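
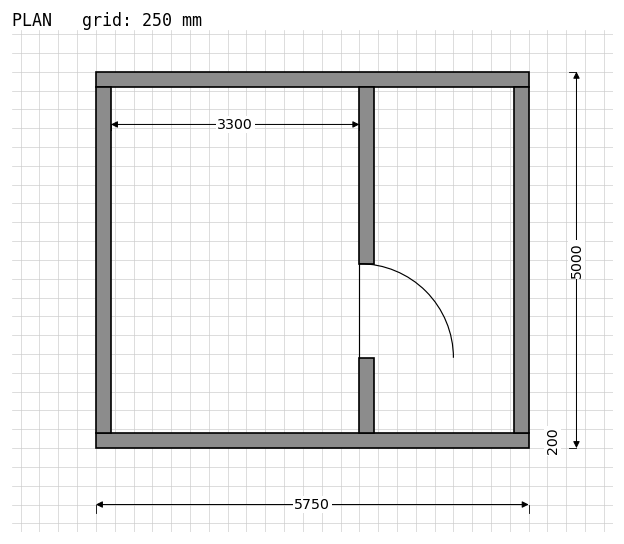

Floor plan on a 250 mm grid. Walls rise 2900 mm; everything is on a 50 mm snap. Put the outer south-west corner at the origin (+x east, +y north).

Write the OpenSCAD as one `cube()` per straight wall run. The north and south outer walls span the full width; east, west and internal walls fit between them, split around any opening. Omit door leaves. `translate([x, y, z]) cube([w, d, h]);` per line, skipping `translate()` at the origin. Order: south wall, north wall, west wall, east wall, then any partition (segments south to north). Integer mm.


cube([5750, 200, 2900]);
translate([0, 4800, 0]) cube([5750, 200, 2900]);
translate([0, 200, 0]) cube([200, 4600, 2900]);
translate([5550, 200, 0]) cube([200, 4600, 2900]);
translate([3500, 200, 0]) cube([200, 1000, 2900]);
translate([3500, 2450, 0]) cube([200, 2350, 2900]);


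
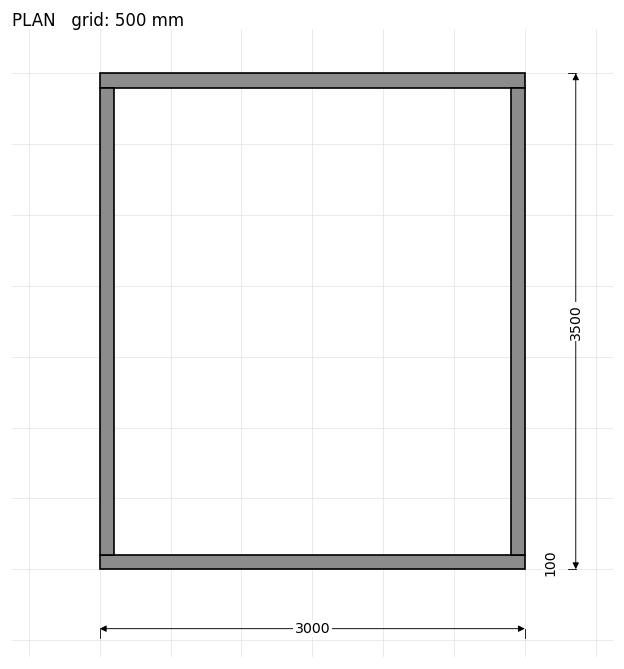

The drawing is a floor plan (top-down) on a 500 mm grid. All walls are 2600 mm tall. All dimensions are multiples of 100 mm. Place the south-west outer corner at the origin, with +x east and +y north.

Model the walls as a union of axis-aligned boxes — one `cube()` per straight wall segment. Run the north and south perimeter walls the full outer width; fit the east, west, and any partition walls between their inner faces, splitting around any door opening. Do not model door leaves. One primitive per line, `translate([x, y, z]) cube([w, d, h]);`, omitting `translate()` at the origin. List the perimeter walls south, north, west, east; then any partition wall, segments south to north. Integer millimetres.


cube([3000, 100, 2600]);
translate([0, 3400, 0]) cube([3000, 100, 2600]);
translate([0, 100, 0]) cube([100, 3300, 2600]);
translate([2900, 100, 0]) cube([100, 3300, 2600]);


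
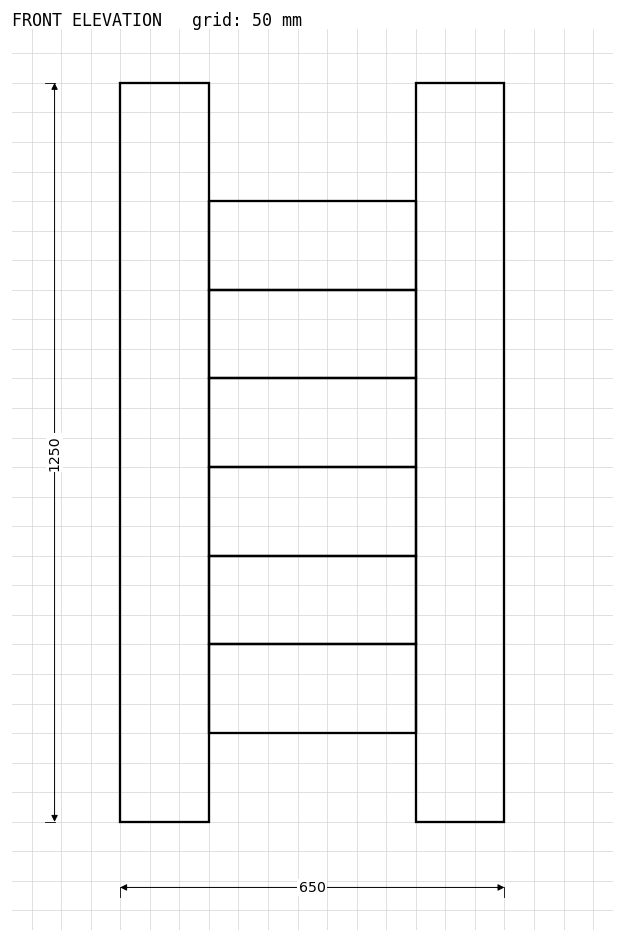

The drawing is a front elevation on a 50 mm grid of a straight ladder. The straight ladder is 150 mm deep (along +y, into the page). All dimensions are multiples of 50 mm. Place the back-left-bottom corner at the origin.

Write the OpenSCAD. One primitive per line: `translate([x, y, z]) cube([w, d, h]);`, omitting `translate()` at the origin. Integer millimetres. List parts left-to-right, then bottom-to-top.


cube([150, 150, 1250]);
translate([150, 0, 150]) cube([350, 150, 150]);
translate([150, 0, 300]) cube([350, 150, 150]);
translate([150, 0, 450]) cube([350, 150, 150]);
translate([150, 0, 600]) cube([350, 150, 150]);
translate([150, 0, 750]) cube([350, 150, 150]);
translate([150, 0, 900]) cube([350, 150, 150]);
translate([500, 0, 0]) cube([150, 150, 1250]);


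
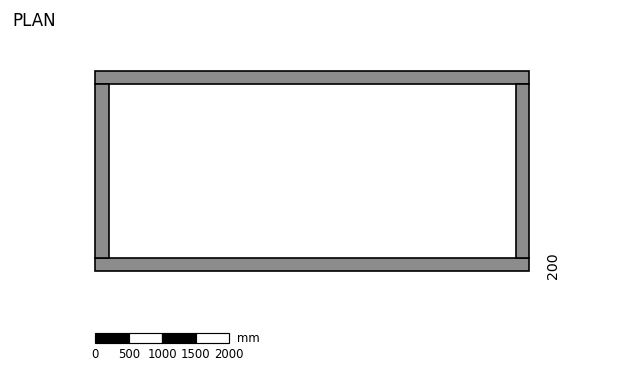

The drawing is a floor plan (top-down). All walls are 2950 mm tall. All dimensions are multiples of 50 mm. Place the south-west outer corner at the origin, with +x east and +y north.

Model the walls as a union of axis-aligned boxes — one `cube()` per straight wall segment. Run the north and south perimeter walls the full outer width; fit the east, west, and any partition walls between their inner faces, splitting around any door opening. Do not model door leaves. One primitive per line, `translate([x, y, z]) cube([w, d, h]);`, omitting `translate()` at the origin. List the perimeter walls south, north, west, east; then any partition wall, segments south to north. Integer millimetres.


cube([6500, 200, 2950]);
translate([0, 2800, 0]) cube([6500, 200, 2950]);
translate([0, 200, 0]) cube([200, 2600, 2950]);
translate([6300, 200, 0]) cube([200, 2600, 2950]);


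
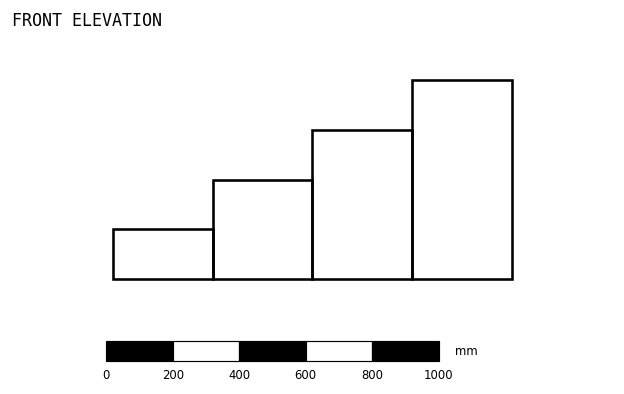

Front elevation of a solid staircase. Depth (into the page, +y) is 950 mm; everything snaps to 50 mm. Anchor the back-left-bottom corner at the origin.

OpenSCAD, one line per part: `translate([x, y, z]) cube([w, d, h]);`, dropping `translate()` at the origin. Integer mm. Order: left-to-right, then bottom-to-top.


cube([300, 950, 150]);
translate([300, 0, 0]) cube([300, 950, 300]);
translate([600, 0, 0]) cube([300, 950, 450]);
translate([900, 0, 0]) cube([300, 950, 600]);


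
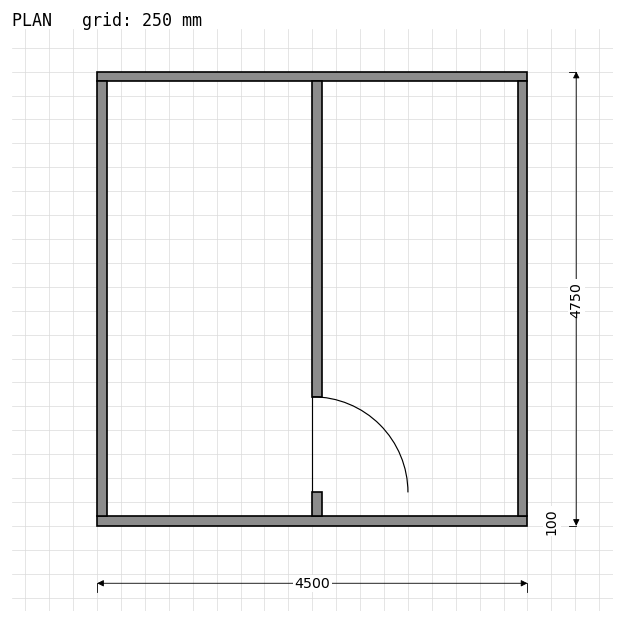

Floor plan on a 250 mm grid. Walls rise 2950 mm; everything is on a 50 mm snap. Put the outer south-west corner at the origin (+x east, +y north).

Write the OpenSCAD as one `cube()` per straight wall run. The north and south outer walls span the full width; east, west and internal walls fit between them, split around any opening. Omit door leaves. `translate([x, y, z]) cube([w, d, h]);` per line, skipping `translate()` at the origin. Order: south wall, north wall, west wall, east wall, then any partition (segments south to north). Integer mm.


cube([4500, 100, 2950]);
translate([0, 4650, 0]) cube([4500, 100, 2950]);
translate([0, 100, 0]) cube([100, 4550, 2950]);
translate([4400, 100, 0]) cube([100, 4550, 2950]);
translate([2250, 100, 0]) cube([100, 250, 2950]);
translate([2250, 1350, 0]) cube([100, 3300, 2950]);


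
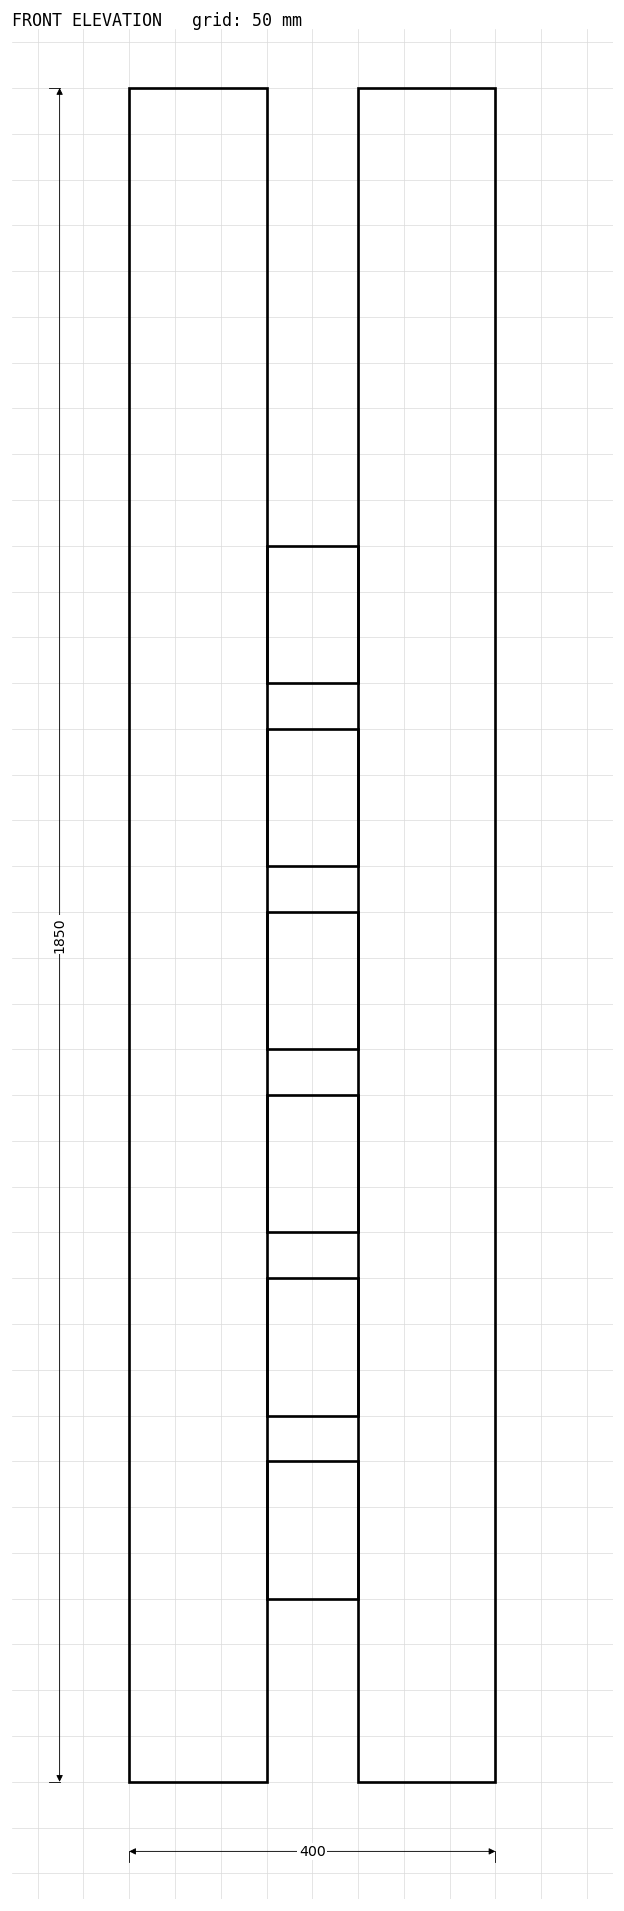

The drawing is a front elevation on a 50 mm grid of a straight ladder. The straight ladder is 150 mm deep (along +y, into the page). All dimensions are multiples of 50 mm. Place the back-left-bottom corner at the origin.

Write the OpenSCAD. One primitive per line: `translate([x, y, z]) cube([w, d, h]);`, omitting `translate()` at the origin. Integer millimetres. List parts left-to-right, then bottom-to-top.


cube([150, 150, 1850]);
translate([150, 0, 200]) cube([100, 150, 150]);
translate([150, 0, 400]) cube([100, 150, 150]);
translate([150, 0, 600]) cube([100, 150, 150]);
translate([150, 0, 800]) cube([100, 150, 150]);
translate([150, 0, 1000]) cube([100, 150, 150]);
translate([150, 0, 1200]) cube([100, 150, 150]);
translate([250, 0, 0]) cube([150, 150, 1850]);


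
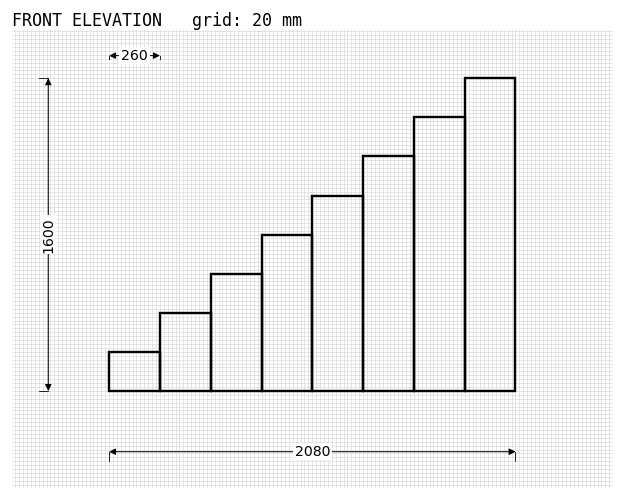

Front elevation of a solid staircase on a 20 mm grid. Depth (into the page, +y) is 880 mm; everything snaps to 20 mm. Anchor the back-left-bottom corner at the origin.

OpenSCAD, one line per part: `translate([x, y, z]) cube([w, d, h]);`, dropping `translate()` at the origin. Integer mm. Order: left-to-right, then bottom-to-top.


cube([260, 880, 200]);
translate([260, 0, 0]) cube([260, 880, 400]);
translate([520, 0, 0]) cube([260, 880, 600]);
translate([780, 0, 0]) cube([260, 880, 800]);
translate([1040, 0, 0]) cube([260, 880, 1000]);
translate([1300, 0, 0]) cube([260, 880, 1200]);
translate([1560, 0, 0]) cube([260, 880, 1400]);
translate([1820, 0, 0]) cube([260, 880, 1600]);


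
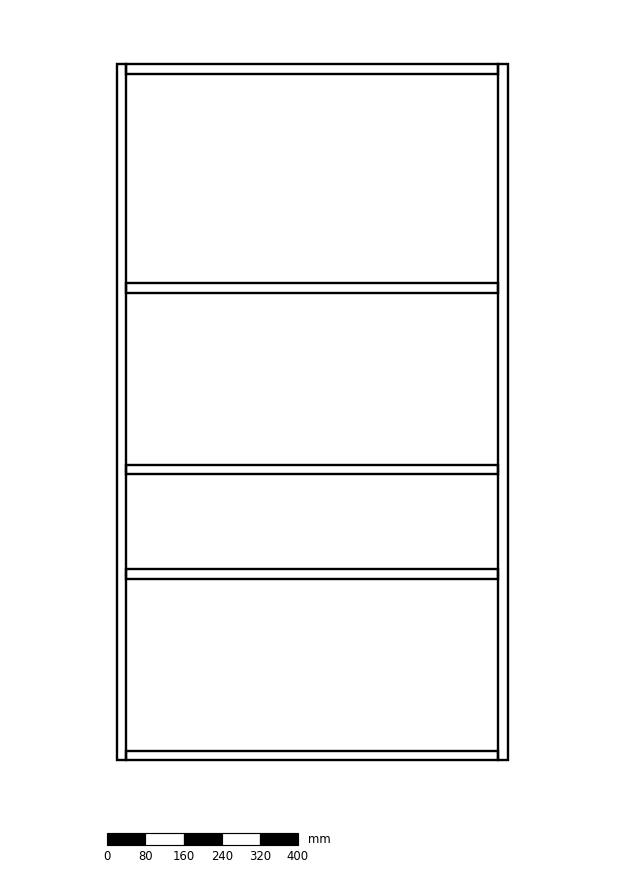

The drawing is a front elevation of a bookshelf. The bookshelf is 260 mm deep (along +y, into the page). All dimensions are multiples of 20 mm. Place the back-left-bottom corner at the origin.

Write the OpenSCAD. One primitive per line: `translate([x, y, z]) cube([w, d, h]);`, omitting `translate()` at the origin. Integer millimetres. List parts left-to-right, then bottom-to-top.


cube([20, 260, 1460]);
translate([20, 0, 0]) cube([780, 260, 20]);
translate([20, 0, 380]) cube([780, 260, 20]);
translate([20, 0, 600]) cube([780, 260, 20]);
translate([20, 0, 980]) cube([780, 260, 20]);
translate([20, 0, 1440]) cube([780, 260, 20]);
translate([800, 0, 0]) cube([20, 260, 1460]);


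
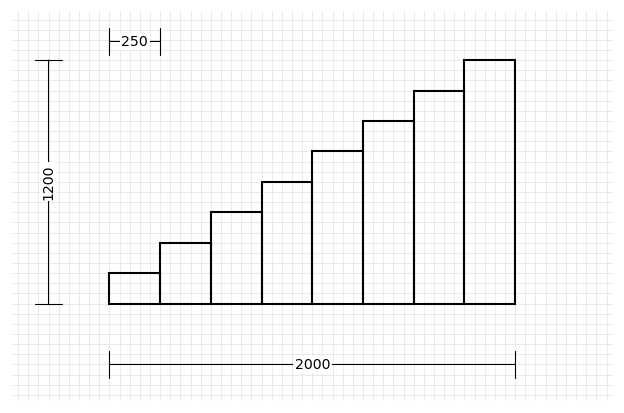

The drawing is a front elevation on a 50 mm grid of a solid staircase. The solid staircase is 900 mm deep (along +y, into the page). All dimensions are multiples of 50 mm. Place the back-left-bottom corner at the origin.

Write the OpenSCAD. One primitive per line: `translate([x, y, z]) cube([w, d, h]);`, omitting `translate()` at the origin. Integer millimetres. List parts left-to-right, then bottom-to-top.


cube([250, 900, 150]);
translate([250, 0, 0]) cube([250, 900, 300]);
translate([500, 0, 0]) cube([250, 900, 450]);
translate([750, 0, 0]) cube([250, 900, 600]);
translate([1000, 0, 0]) cube([250, 900, 750]);
translate([1250, 0, 0]) cube([250, 900, 900]);
translate([1500, 0, 0]) cube([250, 900, 1050]);
translate([1750, 0, 0]) cube([250, 900, 1200]);


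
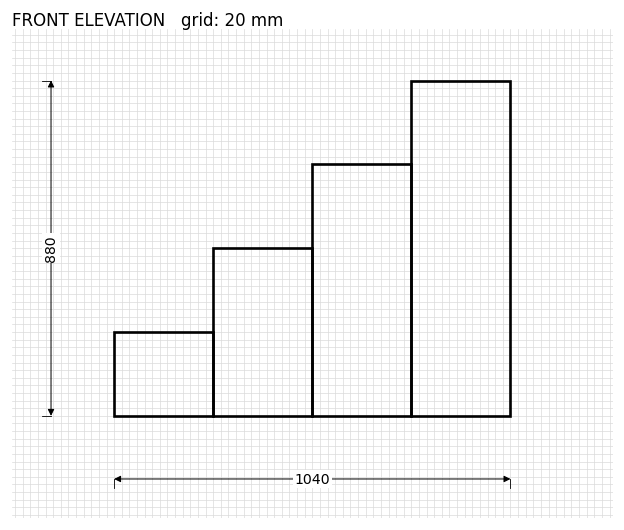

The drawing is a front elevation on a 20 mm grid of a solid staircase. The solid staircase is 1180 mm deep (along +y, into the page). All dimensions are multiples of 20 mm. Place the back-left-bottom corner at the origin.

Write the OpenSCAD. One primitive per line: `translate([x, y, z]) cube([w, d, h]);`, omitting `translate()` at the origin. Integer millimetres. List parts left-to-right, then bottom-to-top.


cube([260, 1180, 220]);
translate([260, 0, 0]) cube([260, 1180, 440]);
translate([520, 0, 0]) cube([260, 1180, 660]);
translate([780, 0, 0]) cube([260, 1180, 880]);


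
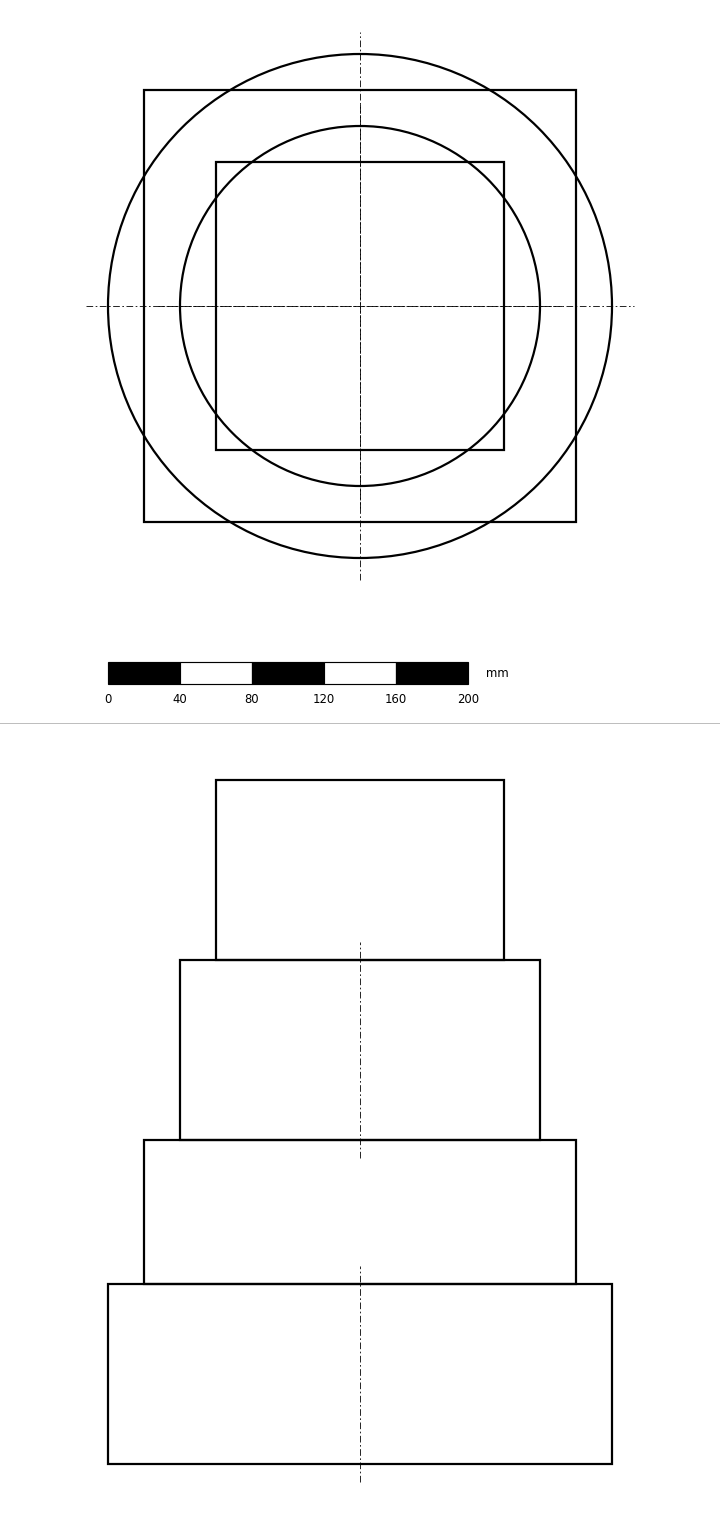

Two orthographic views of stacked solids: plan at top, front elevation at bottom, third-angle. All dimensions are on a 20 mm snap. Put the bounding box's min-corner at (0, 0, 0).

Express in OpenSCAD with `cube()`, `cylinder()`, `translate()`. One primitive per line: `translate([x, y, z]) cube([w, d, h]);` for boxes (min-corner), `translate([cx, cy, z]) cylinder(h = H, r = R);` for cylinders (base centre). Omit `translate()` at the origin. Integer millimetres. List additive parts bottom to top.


translate([140, 140, 0]) cylinder(h = 100, r = 140);
translate([20, 20, 100]) cube([240, 240, 80]);
translate([140, 140, 180]) cylinder(h = 100, r = 100);
translate([60, 60, 280]) cube([160, 160, 100]);


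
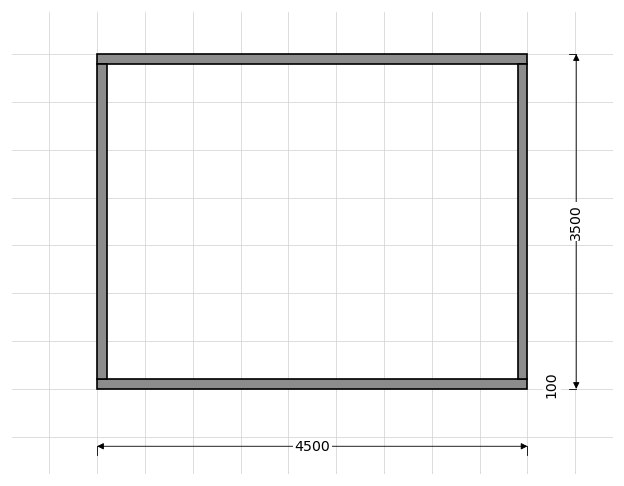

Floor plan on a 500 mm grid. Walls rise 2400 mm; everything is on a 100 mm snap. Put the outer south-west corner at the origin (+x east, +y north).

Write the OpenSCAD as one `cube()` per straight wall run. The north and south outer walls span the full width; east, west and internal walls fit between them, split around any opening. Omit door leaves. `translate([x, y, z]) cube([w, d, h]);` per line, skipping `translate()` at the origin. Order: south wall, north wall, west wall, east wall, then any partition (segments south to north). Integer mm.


cube([4500, 100, 2400]);
translate([0, 3400, 0]) cube([4500, 100, 2400]);
translate([0, 100, 0]) cube([100, 3300, 2400]);
translate([4400, 100, 0]) cube([100, 3300, 2400]);


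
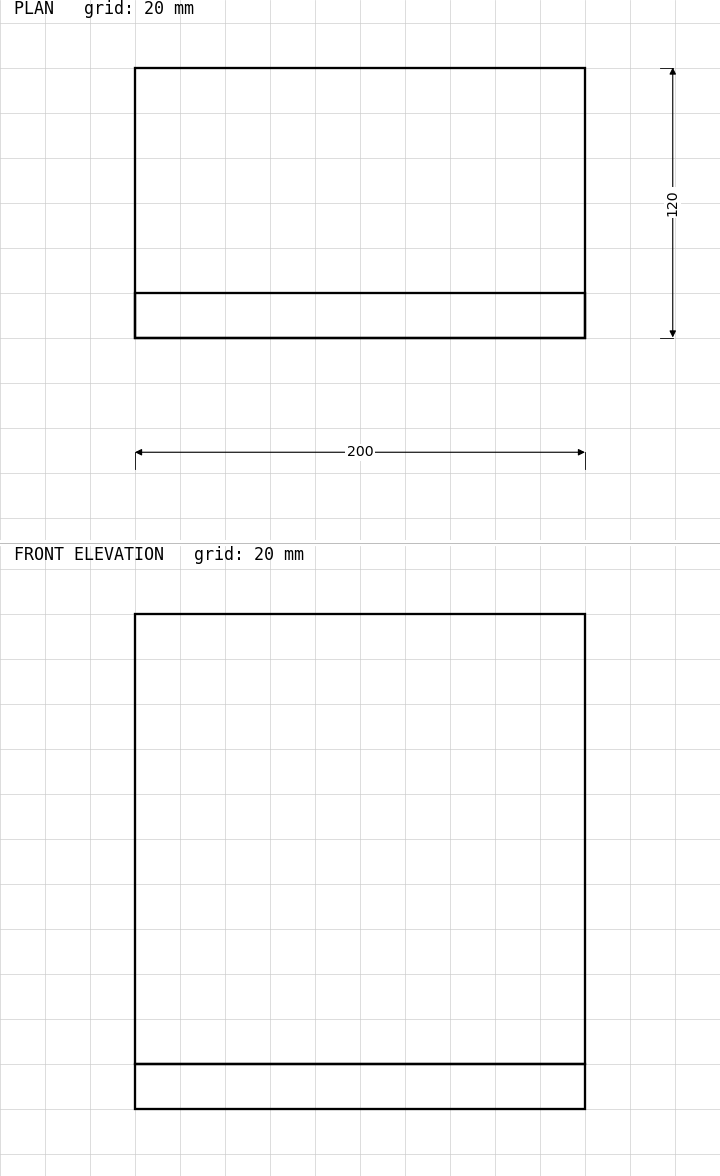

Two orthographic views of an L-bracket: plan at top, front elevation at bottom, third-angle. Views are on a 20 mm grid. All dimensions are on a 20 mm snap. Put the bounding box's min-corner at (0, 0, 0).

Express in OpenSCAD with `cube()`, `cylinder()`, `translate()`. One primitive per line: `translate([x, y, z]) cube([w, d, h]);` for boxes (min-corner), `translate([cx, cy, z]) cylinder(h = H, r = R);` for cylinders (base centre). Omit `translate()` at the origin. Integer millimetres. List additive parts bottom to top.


cube([200, 120, 20]);
translate([0, 0, 20]) cube([200, 20, 200]);


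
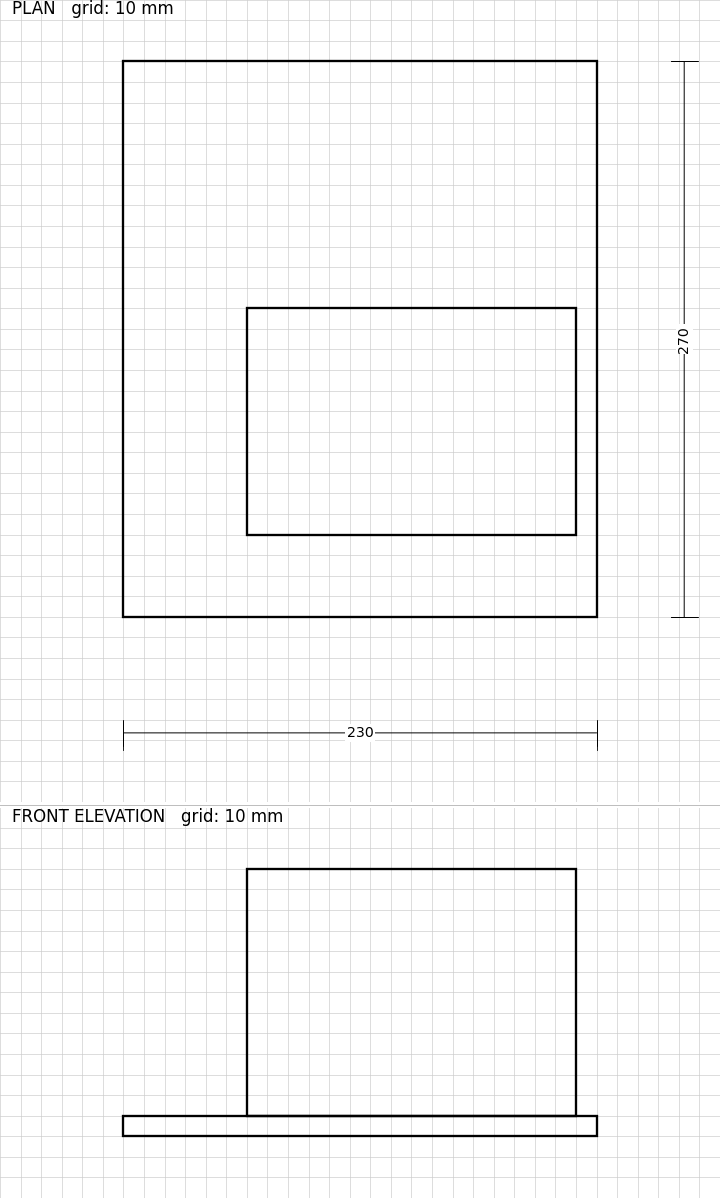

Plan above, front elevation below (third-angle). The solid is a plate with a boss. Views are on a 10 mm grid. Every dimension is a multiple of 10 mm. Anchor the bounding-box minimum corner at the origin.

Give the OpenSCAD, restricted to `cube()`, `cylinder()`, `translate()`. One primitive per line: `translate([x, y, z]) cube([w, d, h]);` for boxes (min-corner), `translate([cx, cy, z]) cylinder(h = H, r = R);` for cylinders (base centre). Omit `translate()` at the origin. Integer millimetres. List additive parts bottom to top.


cube([230, 270, 10]);
translate([60, 40, 10]) cube([160, 110, 120]);


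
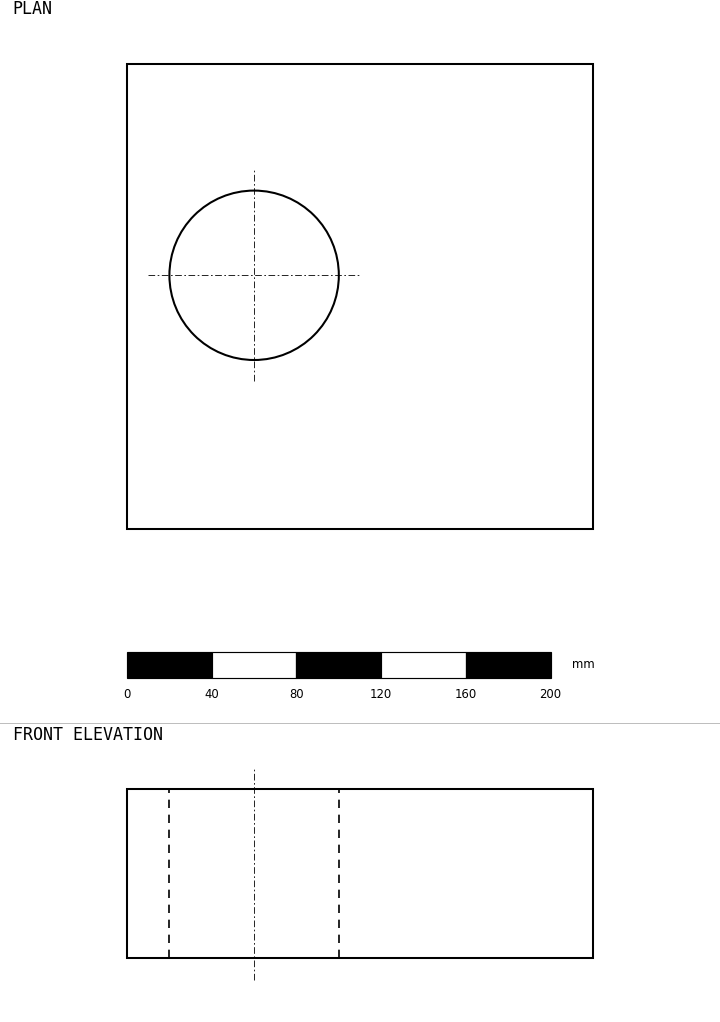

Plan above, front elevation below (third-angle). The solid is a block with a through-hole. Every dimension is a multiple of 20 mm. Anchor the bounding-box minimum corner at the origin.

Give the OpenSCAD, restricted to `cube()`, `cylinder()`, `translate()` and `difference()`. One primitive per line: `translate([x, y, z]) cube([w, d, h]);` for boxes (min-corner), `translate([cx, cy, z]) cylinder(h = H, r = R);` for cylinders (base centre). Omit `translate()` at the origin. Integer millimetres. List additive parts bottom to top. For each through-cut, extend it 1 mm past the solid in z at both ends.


difference() {
  cube([220, 220, 80]);
  translate([60, 120, -1]) cylinder(h = 82, r = 40);
}


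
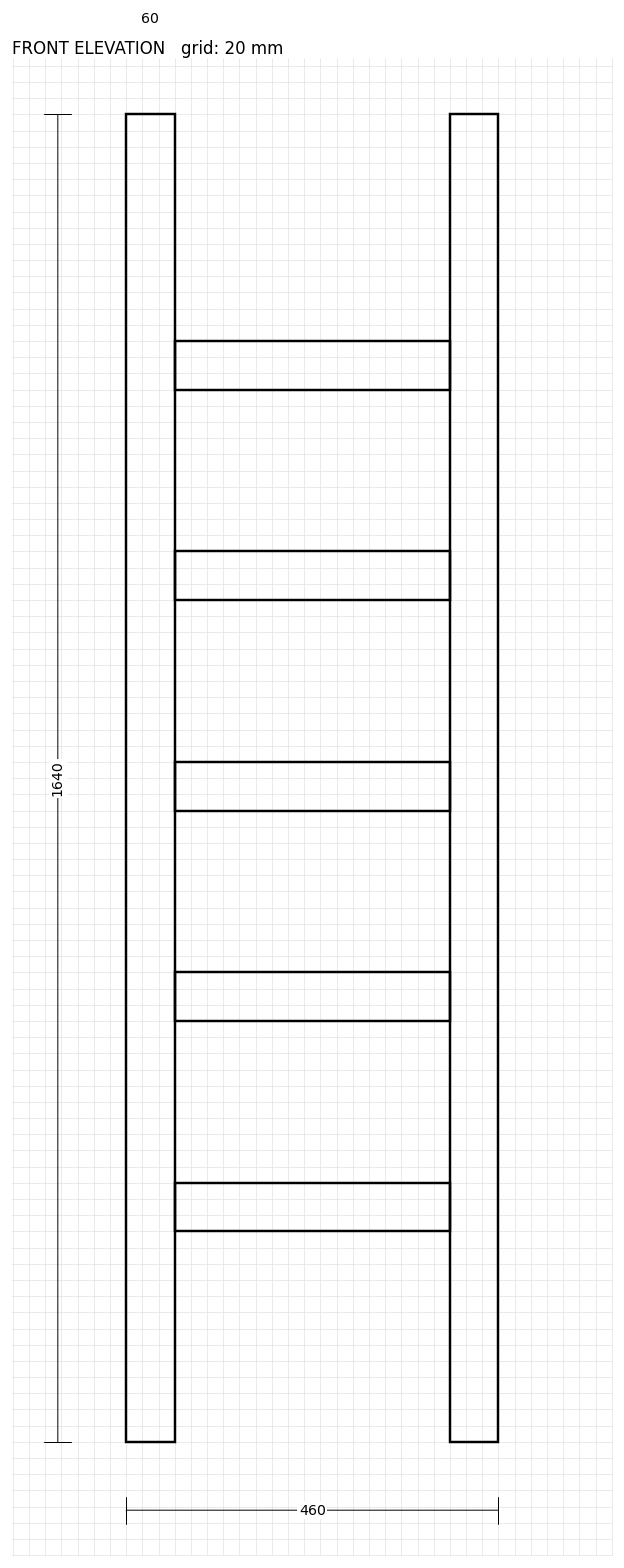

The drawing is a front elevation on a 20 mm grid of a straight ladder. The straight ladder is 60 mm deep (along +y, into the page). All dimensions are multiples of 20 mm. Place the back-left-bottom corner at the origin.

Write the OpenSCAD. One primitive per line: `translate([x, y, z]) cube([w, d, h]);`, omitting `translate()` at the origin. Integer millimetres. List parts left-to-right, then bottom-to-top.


cube([60, 60, 1640]);
translate([60, 0, 260]) cube([340, 60, 60]);
translate([60, 0, 520]) cube([340, 60, 60]);
translate([60, 0, 780]) cube([340, 60, 60]);
translate([60, 0, 1040]) cube([340, 60, 60]);
translate([60, 0, 1300]) cube([340, 60, 60]);
translate([400, 0, 0]) cube([60, 60, 1640]);


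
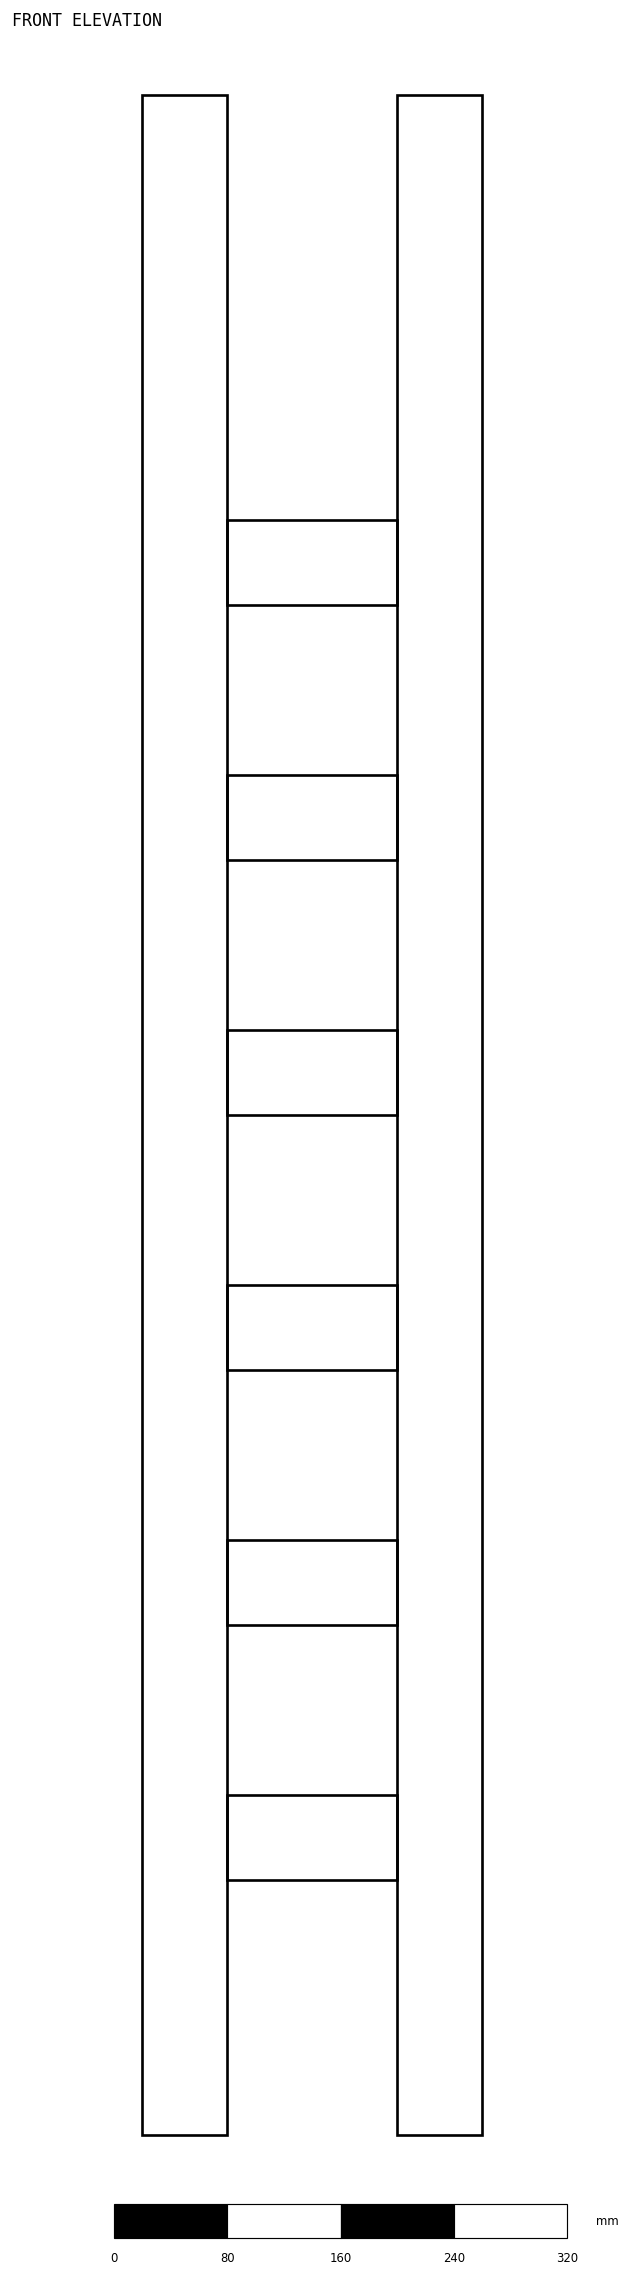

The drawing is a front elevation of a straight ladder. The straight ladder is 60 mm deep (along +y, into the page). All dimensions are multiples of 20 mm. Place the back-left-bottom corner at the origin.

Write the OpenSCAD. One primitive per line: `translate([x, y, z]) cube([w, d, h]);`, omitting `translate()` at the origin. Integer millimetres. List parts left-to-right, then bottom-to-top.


cube([60, 60, 1440]);
translate([60, 0, 180]) cube([120, 60, 60]);
translate([60, 0, 360]) cube([120, 60, 60]);
translate([60, 0, 540]) cube([120, 60, 60]);
translate([60, 0, 720]) cube([120, 60, 60]);
translate([60, 0, 900]) cube([120, 60, 60]);
translate([60, 0, 1080]) cube([120, 60, 60]);
translate([180, 0, 0]) cube([60, 60, 1440]);


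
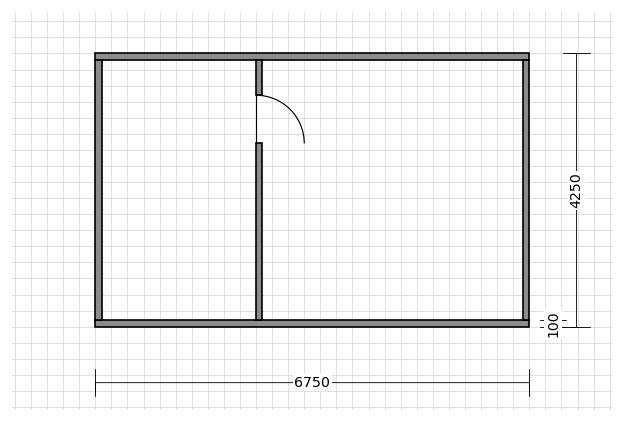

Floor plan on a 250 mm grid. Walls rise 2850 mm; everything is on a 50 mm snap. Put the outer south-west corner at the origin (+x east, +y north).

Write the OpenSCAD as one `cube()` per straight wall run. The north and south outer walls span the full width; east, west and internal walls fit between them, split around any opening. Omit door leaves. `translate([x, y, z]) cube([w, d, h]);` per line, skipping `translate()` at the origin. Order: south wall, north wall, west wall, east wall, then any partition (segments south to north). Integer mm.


cube([6750, 100, 2850]);
translate([0, 4150, 0]) cube([6750, 100, 2850]);
translate([0, 100, 0]) cube([100, 4050, 2850]);
translate([6650, 100, 0]) cube([100, 4050, 2850]);
translate([2500, 100, 0]) cube([100, 2750, 2850]);
translate([2500, 3600, 0]) cube([100, 550, 2850]);


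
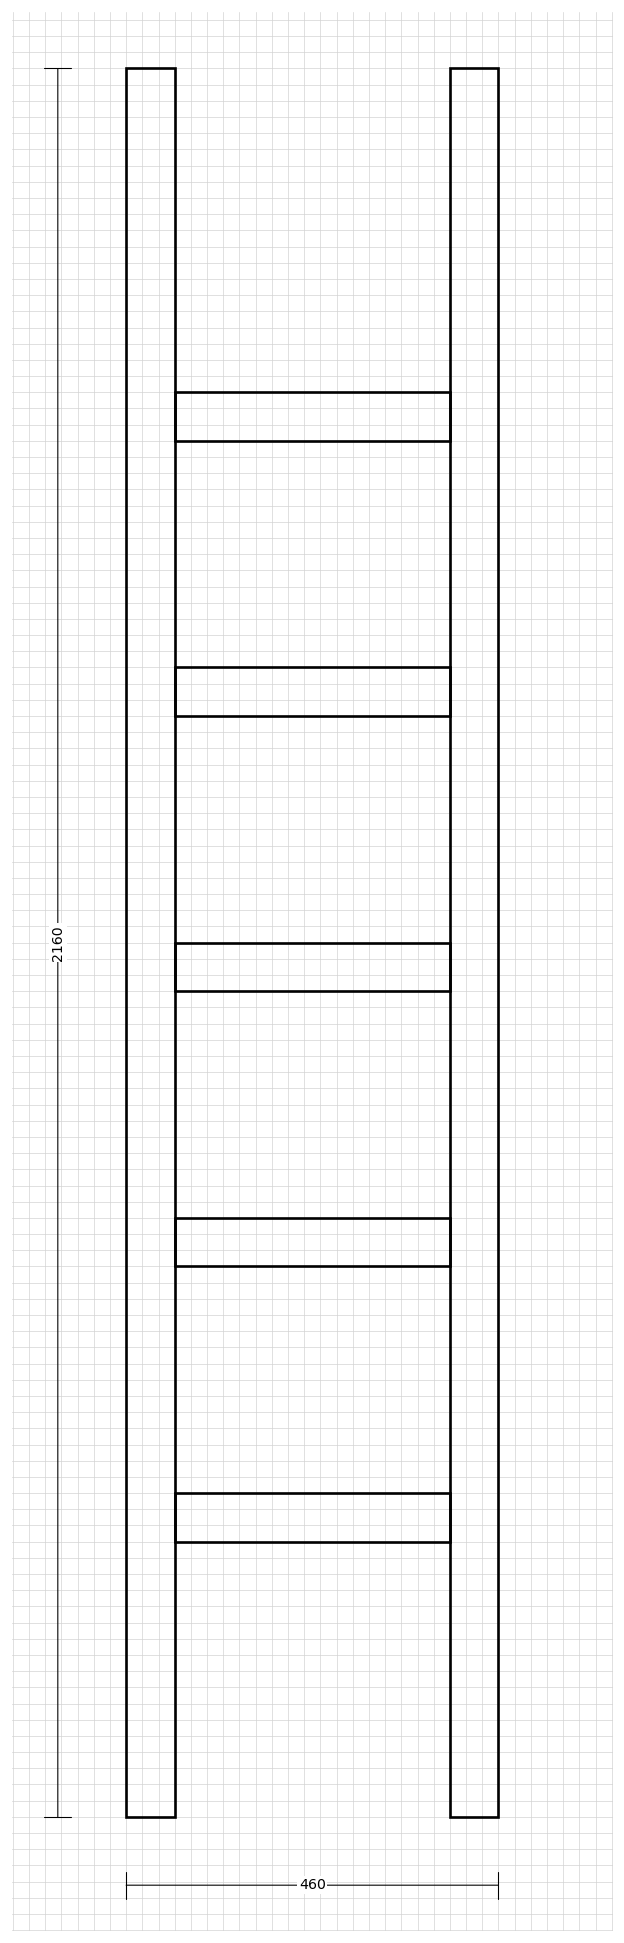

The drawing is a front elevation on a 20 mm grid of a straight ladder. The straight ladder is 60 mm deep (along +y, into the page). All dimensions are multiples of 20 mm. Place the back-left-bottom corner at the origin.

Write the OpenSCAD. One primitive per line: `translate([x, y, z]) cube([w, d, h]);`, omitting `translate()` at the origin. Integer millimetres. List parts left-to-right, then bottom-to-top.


cube([60, 60, 2160]);
translate([60, 0, 340]) cube([340, 60, 60]);
translate([60, 0, 680]) cube([340, 60, 60]);
translate([60, 0, 1020]) cube([340, 60, 60]);
translate([60, 0, 1360]) cube([340, 60, 60]);
translate([60, 0, 1700]) cube([340, 60, 60]);
translate([400, 0, 0]) cube([60, 60, 2160]);


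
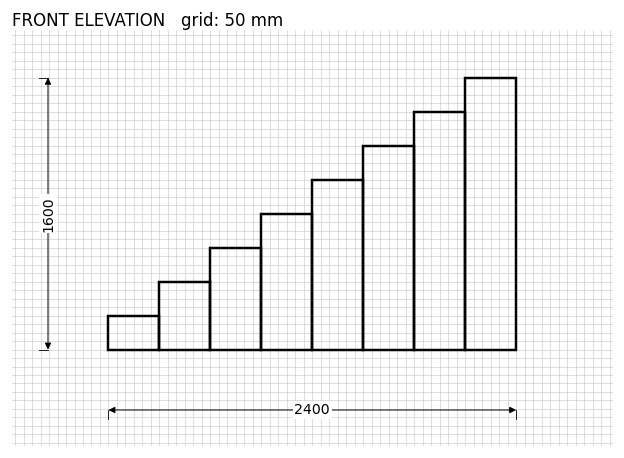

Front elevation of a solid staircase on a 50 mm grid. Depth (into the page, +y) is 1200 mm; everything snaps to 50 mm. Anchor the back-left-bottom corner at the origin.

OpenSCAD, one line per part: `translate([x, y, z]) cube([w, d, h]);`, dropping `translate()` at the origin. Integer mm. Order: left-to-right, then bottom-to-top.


cube([300, 1200, 200]);
translate([300, 0, 0]) cube([300, 1200, 400]);
translate([600, 0, 0]) cube([300, 1200, 600]);
translate([900, 0, 0]) cube([300, 1200, 800]);
translate([1200, 0, 0]) cube([300, 1200, 1000]);
translate([1500, 0, 0]) cube([300, 1200, 1200]);
translate([1800, 0, 0]) cube([300, 1200, 1400]);
translate([2100, 0, 0]) cube([300, 1200, 1600]);


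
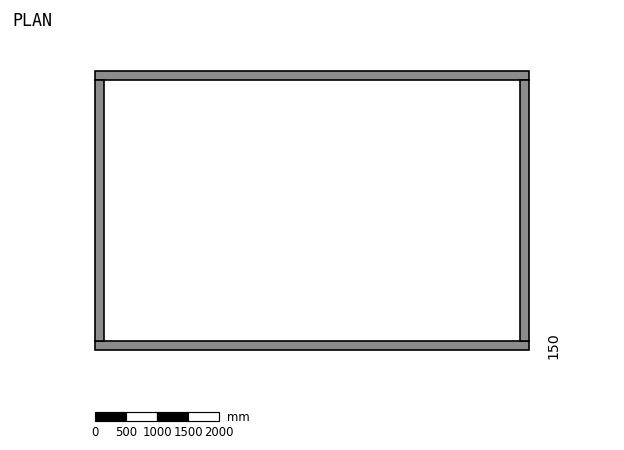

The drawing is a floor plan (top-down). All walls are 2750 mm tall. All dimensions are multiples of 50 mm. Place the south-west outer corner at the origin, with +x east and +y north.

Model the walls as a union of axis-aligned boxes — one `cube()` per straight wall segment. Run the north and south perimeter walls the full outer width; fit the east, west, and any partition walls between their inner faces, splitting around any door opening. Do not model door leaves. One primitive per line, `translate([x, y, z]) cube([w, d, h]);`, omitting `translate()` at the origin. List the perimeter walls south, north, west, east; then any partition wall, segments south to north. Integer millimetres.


cube([7000, 150, 2750]);
translate([0, 4350, 0]) cube([7000, 150, 2750]);
translate([0, 150, 0]) cube([150, 4200, 2750]);
translate([6850, 150, 0]) cube([150, 4200, 2750]);


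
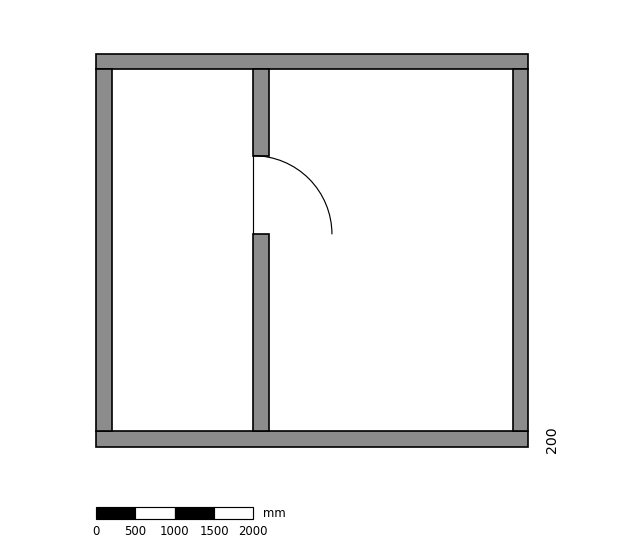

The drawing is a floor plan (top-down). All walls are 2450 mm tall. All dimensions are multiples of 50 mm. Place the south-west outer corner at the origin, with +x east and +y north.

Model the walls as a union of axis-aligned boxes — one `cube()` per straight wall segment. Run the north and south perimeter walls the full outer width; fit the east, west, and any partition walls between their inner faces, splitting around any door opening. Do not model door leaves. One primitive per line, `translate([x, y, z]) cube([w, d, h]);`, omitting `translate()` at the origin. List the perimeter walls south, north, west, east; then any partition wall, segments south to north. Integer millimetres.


cube([5500, 200, 2450]);
translate([0, 4800, 0]) cube([5500, 200, 2450]);
translate([0, 200, 0]) cube([200, 4600, 2450]);
translate([5300, 200, 0]) cube([200, 4600, 2450]);
translate([2000, 200, 0]) cube([200, 2500, 2450]);
translate([2000, 3700, 0]) cube([200, 1100, 2450]);


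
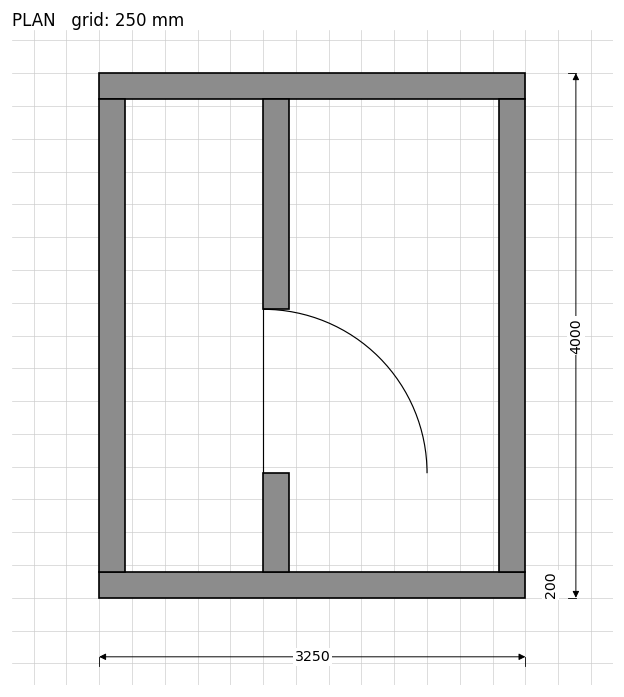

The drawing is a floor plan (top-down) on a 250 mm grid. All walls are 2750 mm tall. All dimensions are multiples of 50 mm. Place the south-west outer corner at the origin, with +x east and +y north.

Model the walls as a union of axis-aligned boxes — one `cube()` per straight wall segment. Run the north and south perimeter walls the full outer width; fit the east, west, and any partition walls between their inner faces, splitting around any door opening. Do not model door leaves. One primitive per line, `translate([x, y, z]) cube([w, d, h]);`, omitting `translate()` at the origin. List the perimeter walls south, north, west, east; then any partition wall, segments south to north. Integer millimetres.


cube([3250, 200, 2750]);
translate([0, 3800, 0]) cube([3250, 200, 2750]);
translate([0, 200, 0]) cube([200, 3600, 2750]);
translate([3050, 200, 0]) cube([200, 3600, 2750]);
translate([1250, 200, 0]) cube([200, 750, 2750]);
translate([1250, 2200, 0]) cube([200, 1600, 2750]);


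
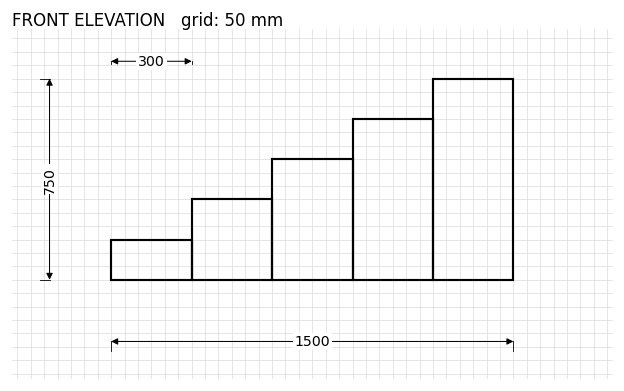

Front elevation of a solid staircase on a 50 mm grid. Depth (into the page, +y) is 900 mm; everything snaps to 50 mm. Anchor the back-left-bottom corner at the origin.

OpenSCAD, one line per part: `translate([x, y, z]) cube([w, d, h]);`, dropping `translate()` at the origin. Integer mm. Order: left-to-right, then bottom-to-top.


cube([300, 900, 150]);
translate([300, 0, 0]) cube([300, 900, 300]);
translate([600, 0, 0]) cube([300, 900, 450]);
translate([900, 0, 0]) cube([300, 900, 600]);
translate([1200, 0, 0]) cube([300, 900, 750]);


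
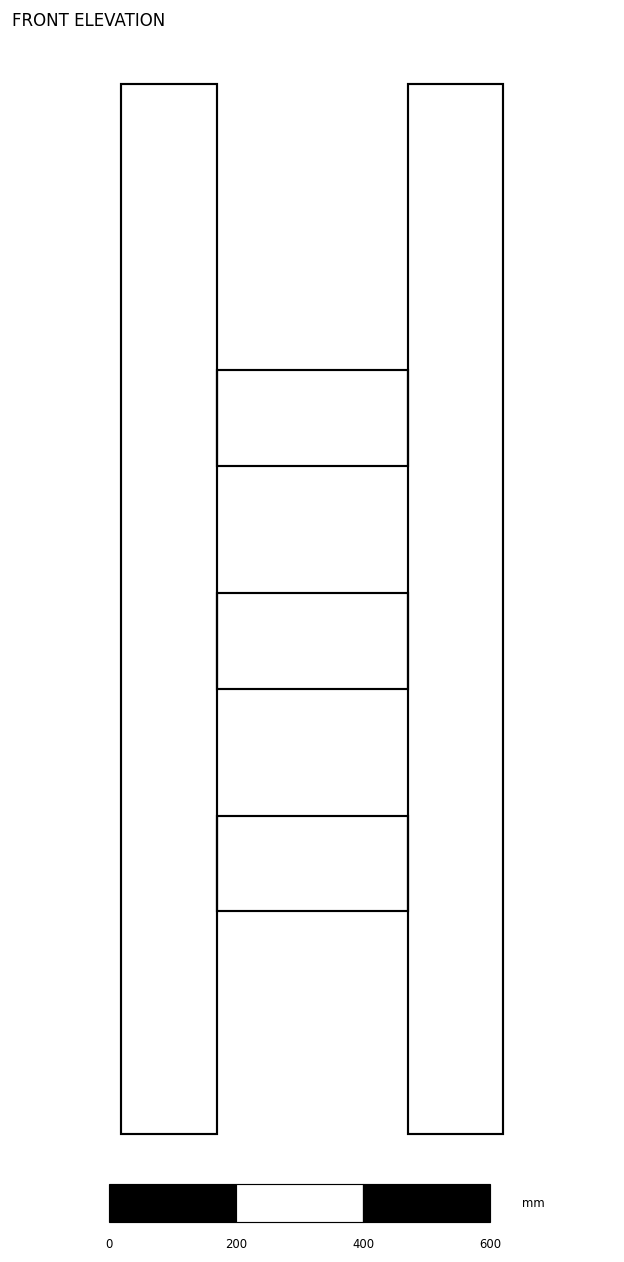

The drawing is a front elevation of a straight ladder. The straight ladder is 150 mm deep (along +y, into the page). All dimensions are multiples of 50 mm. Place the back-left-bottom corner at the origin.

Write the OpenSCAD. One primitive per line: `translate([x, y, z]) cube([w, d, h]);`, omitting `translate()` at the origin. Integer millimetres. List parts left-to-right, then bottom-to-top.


cube([150, 150, 1650]);
translate([150, 0, 350]) cube([300, 150, 150]);
translate([150, 0, 700]) cube([300, 150, 150]);
translate([150, 0, 1050]) cube([300, 150, 150]);
translate([450, 0, 0]) cube([150, 150, 1650]);


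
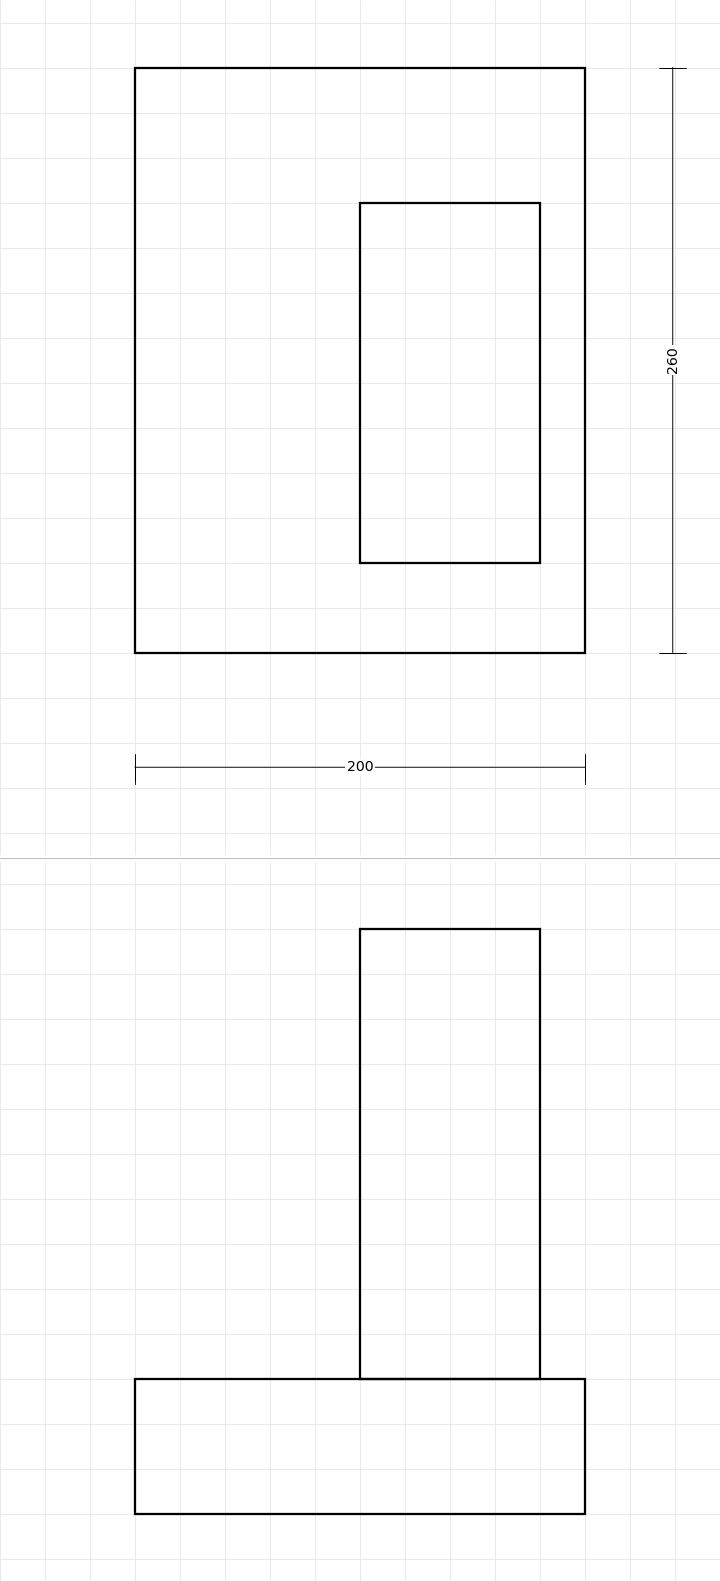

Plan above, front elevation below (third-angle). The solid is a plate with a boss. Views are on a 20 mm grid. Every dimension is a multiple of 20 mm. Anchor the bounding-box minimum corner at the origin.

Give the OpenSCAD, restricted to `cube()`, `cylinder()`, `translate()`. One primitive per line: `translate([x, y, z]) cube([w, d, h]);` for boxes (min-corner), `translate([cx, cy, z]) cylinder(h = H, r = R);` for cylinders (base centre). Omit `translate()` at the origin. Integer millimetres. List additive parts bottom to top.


cube([200, 260, 60]);
translate([100, 40, 60]) cube([80, 160, 200]);


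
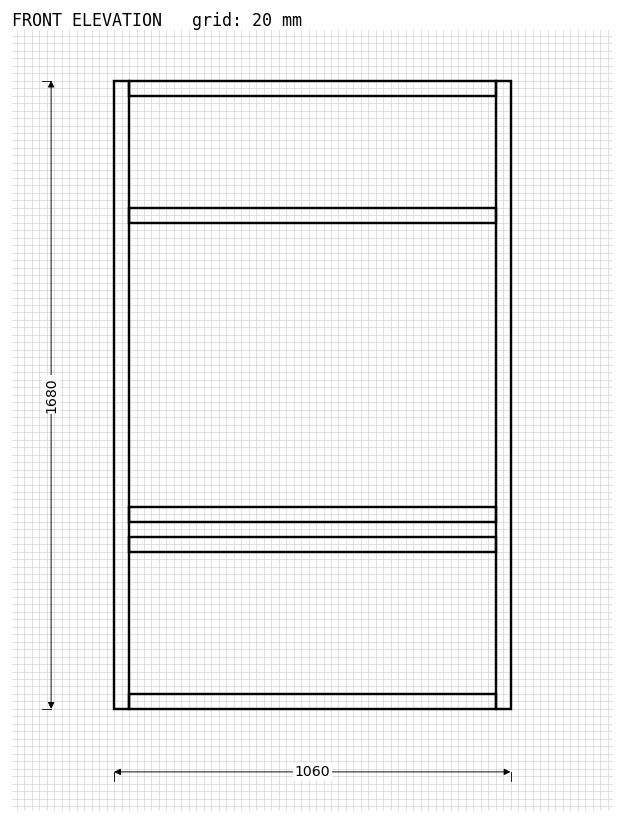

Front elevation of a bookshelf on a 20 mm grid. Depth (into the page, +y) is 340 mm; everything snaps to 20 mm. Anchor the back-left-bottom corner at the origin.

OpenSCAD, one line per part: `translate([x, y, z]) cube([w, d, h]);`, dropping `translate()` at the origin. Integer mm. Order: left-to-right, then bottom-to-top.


cube([40, 340, 1680]);
translate([40, 0, 0]) cube([980, 340, 40]);
translate([40, 0, 420]) cube([980, 340, 40]);
translate([40, 0, 500]) cube([980, 340, 40]);
translate([40, 0, 1300]) cube([980, 340, 40]);
translate([40, 0, 1640]) cube([980, 340, 40]);
translate([1020, 0, 0]) cube([40, 340, 1680]);


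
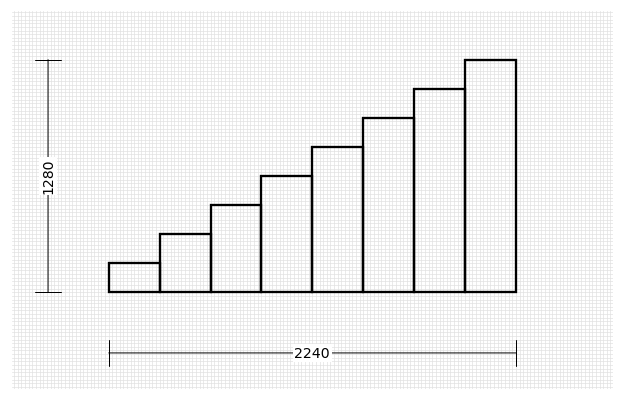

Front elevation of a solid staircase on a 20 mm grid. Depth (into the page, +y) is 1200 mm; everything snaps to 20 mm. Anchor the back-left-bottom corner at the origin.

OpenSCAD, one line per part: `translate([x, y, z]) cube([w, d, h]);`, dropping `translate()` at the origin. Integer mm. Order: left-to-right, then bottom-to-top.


cube([280, 1200, 160]);
translate([280, 0, 0]) cube([280, 1200, 320]);
translate([560, 0, 0]) cube([280, 1200, 480]);
translate([840, 0, 0]) cube([280, 1200, 640]);
translate([1120, 0, 0]) cube([280, 1200, 800]);
translate([1400, 0, 0]) cube([280, 1200, 960]);
translate([1680, 0, 0]) cube([280, 1200, 1120]);
translate([1960, 0, 0]) cube([280, 1200, 1280]);


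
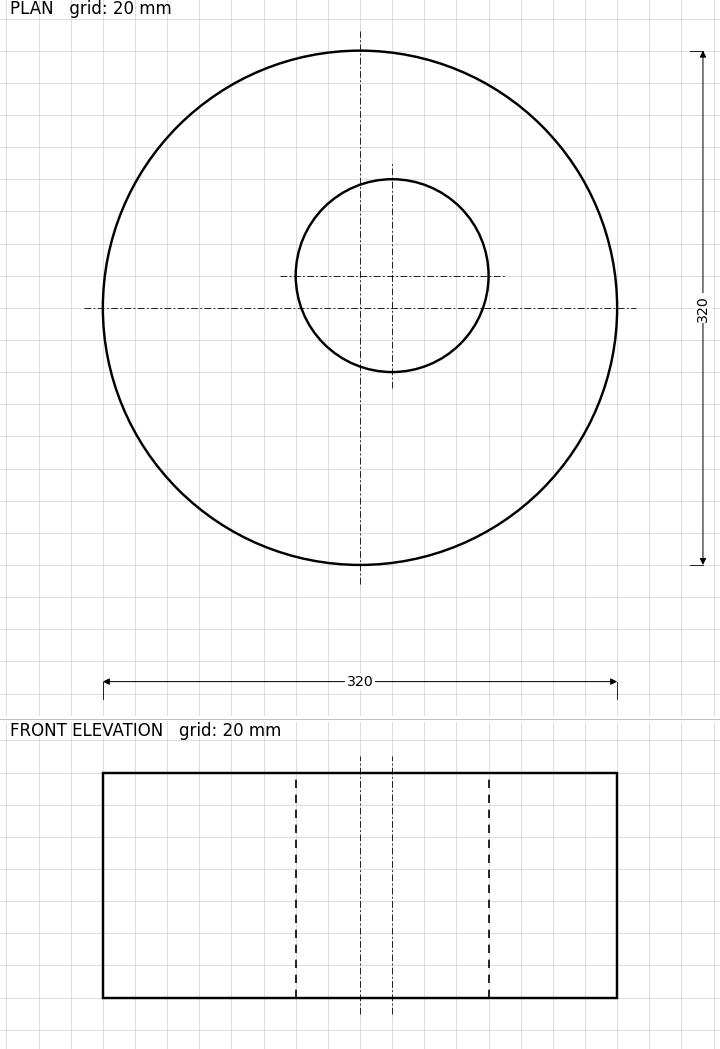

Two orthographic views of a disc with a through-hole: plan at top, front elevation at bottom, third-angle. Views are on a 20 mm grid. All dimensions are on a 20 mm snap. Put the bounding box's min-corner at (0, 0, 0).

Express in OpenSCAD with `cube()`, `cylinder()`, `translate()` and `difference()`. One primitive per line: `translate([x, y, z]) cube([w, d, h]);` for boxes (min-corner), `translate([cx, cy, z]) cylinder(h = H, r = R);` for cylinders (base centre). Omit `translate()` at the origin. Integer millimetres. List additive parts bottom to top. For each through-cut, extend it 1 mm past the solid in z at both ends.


difference() {
  translate([160, 160, 0]) cylinder(h = 140, r = 160);
  translate([180, 180, -1]) cylinder(h = 142, r = 60);
}


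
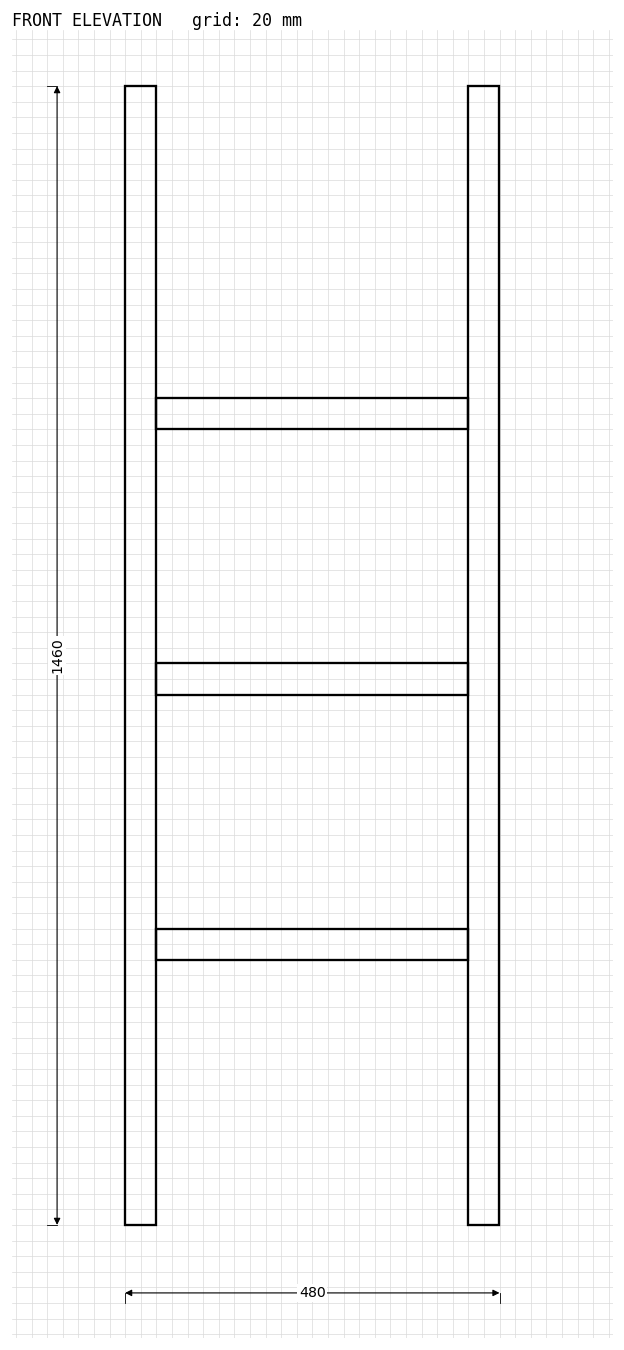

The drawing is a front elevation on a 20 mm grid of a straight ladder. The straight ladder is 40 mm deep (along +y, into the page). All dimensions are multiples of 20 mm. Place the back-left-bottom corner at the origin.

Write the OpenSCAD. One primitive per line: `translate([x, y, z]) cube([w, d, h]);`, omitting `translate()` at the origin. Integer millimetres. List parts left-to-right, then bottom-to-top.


cube([40, 40, 1460]);
translate([40, 0, 340]) cube([400, 40, 40]);
translate([40, 0, 680]) cube([400, 40, 40]);
translate([40, 0, 1020]) cube([400, 40, 40]);
translate([440, 0, 0]) cube([40, 40, 1460]);


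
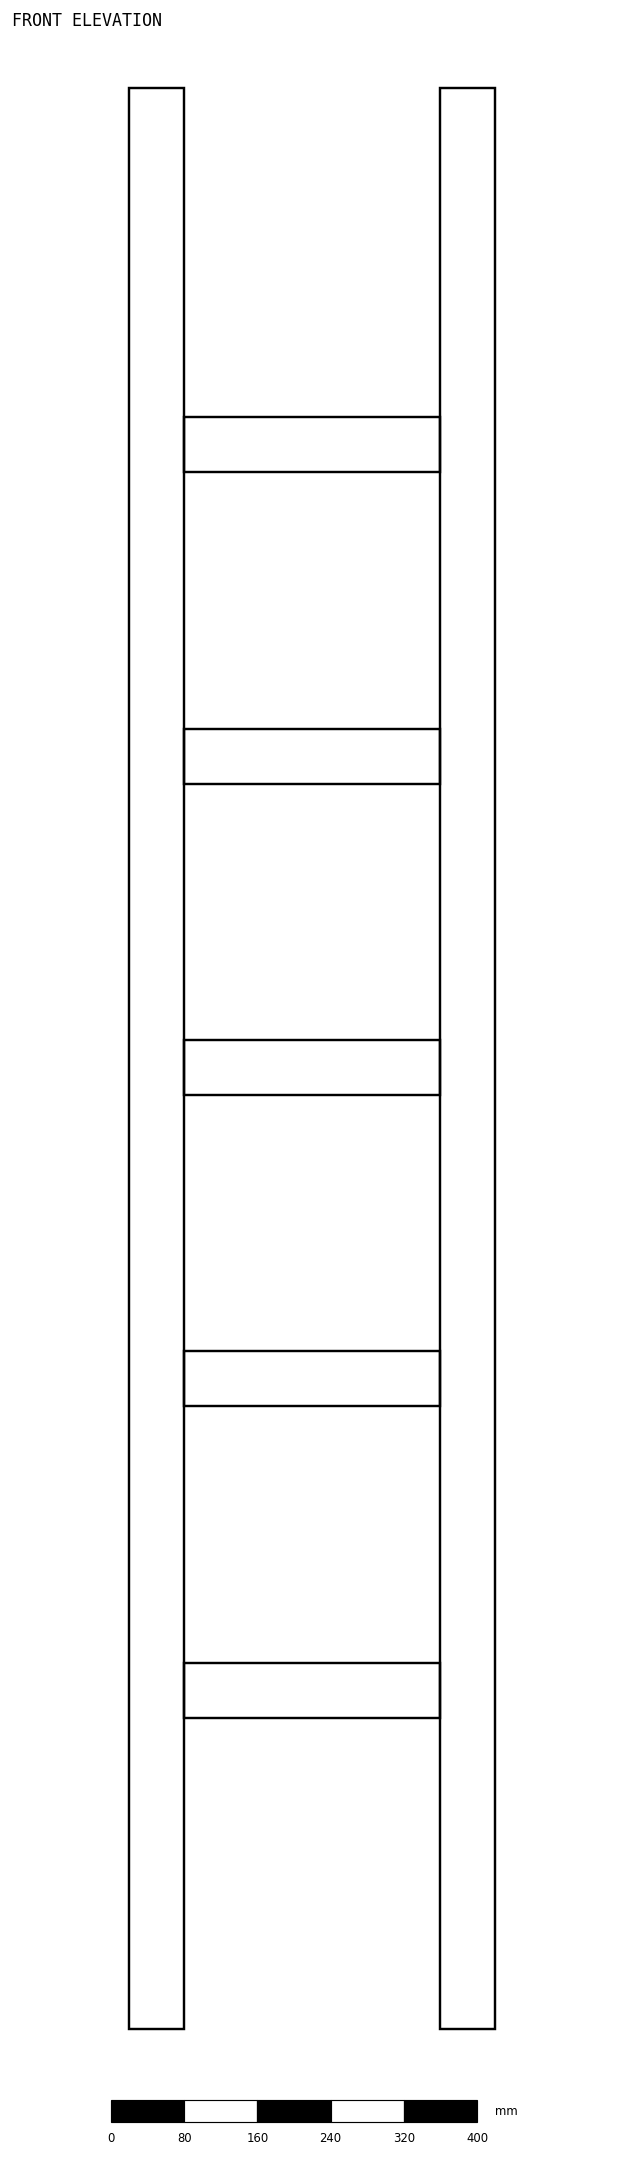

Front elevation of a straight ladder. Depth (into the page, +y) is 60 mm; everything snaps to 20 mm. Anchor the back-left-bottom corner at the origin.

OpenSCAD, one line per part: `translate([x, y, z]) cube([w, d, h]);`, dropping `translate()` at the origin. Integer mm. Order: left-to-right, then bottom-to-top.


cube([60, 60, 2120]);
translate([60, 0, 340]) cube([280, 60, 60]);
translate([60, 0, 680]) cube([280, 60, 60]);
translate([60, 0, 1020]) cube([280, 60, 60]);
translate([60, 0, 1360]) cube([280, 60, 60]);
translate([60, 0, 1700]) cube([280, 60, 60]);
translate([340, 0, 0]) cube([60, 60, 2120]);


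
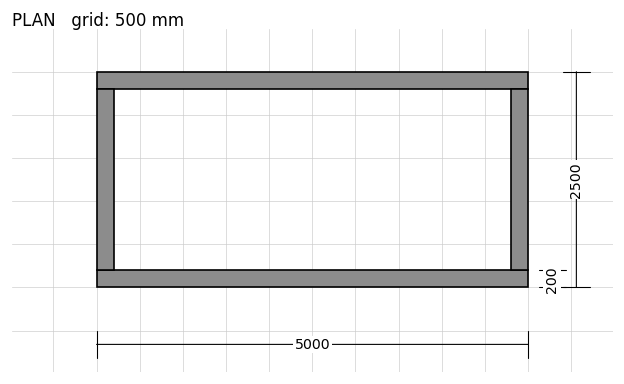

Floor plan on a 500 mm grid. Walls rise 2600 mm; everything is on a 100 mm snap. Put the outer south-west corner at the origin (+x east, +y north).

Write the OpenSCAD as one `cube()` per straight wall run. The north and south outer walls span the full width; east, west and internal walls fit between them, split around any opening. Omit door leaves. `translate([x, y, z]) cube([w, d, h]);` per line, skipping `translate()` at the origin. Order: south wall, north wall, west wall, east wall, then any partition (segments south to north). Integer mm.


cube([5000, 200, 2600]);
translate([0, 2300, 0]) cube([5000, 200, 2600]);
translate([0, 200, 0]) cube([200, 2100, 2600]);
translate([4800, 200, 0]) cube([200, 2100, 2600]);


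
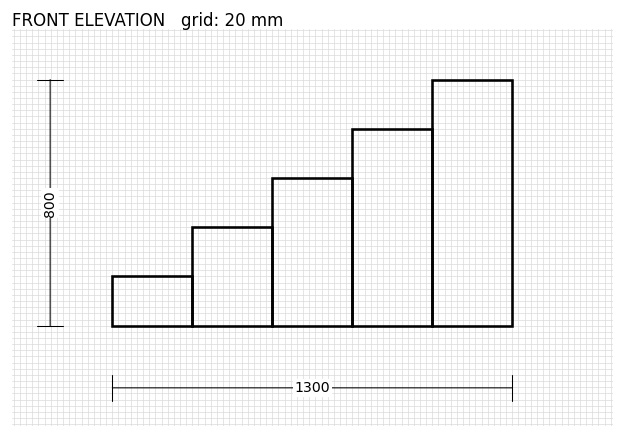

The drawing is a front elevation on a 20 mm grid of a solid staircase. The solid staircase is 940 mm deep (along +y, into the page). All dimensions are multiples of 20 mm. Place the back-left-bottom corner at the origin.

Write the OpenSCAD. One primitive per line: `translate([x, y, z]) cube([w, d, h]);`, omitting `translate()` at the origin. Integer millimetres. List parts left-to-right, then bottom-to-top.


cube([260, 940, 160]);
translate([260, 0, 0]) cube([260, 940, 320]);
translate([520, 0, 0]) cube([260, 940, 480]);
translate([780, 0, 0]) cube([260, 940, 640]);
translate([1040, 0, 0]) cube([260, 940, 800]);


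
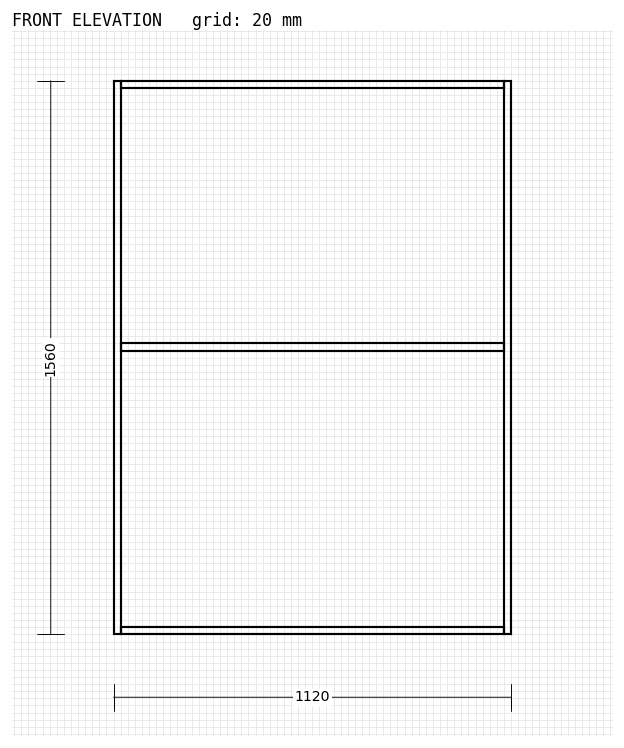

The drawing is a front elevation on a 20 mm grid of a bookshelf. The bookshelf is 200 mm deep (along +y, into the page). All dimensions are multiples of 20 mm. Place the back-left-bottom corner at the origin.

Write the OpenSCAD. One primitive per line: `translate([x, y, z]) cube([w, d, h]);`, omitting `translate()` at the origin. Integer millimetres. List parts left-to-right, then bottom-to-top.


cube([20, 200, 1560]);
translate([20, 0, 0]) cube([1080, 200, 20]);
translate([20, 0, 800]) cube([1080, 200, 20]);
translate([20, 0, 1540]) cube([1080, 200, 20]);
translate([1100, 0, 0]) cube([20, 200, 1560]);


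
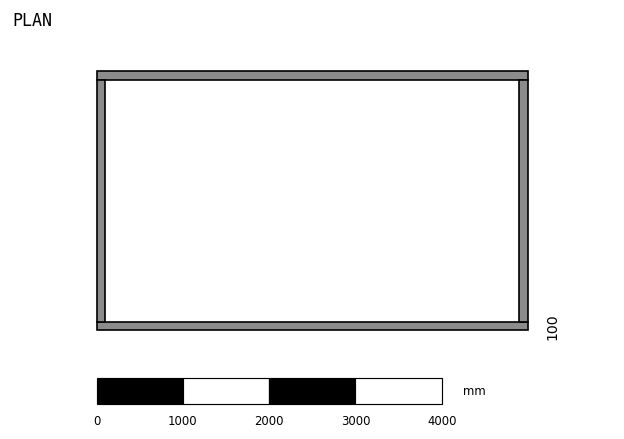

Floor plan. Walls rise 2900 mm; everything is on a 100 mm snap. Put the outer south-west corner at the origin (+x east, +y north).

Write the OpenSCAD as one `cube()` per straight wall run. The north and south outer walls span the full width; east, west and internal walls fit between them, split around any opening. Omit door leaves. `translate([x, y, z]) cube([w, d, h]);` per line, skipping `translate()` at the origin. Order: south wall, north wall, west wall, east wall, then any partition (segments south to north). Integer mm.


cube([5000, 100, 2900]);
translate([0, 2900, 0]) cube([5000, 100, 2900]);
translate([0, 100, 0]) cube([100, 2800, 2900]);
translate([4900, 100, 0]) cube([100, 2800, 2900]);


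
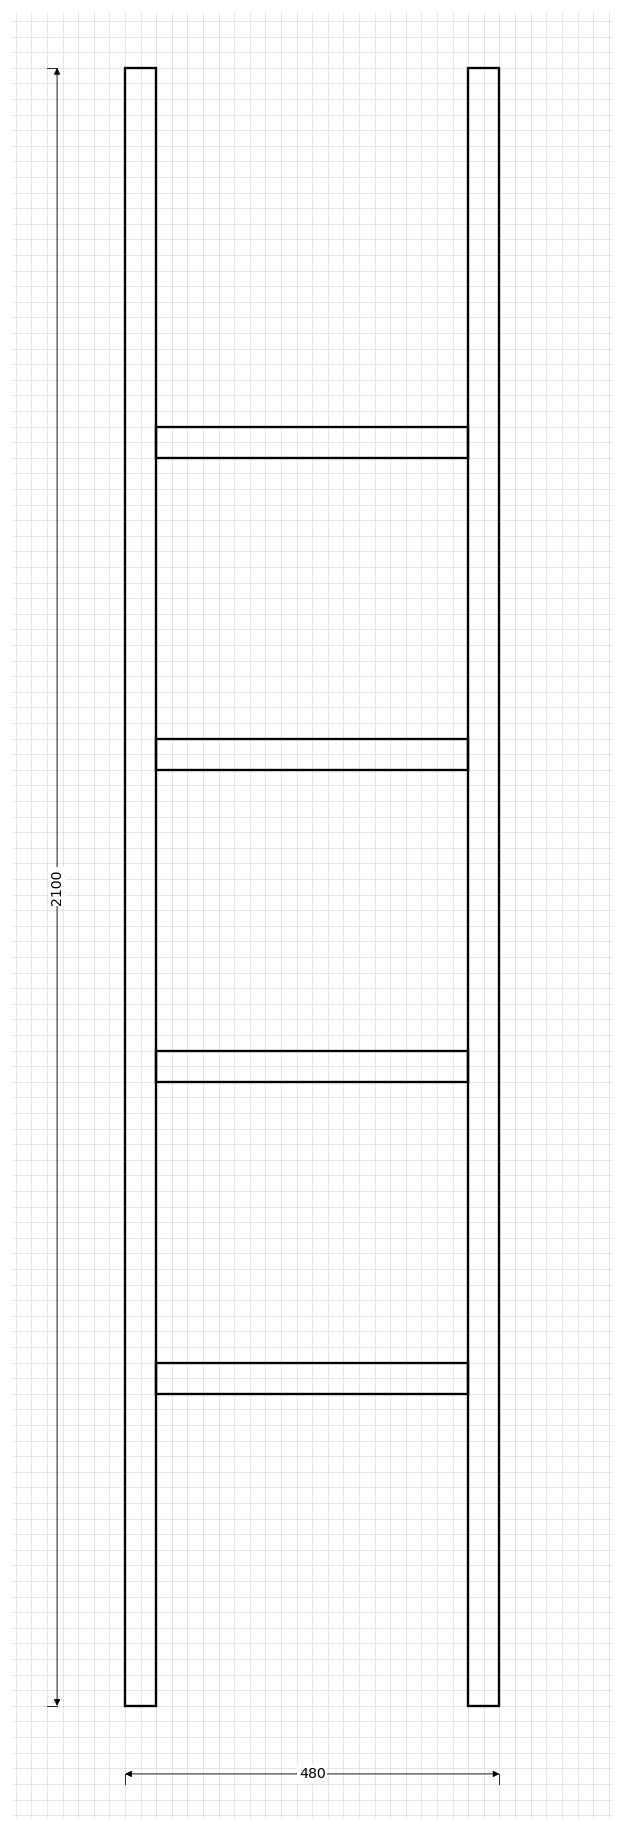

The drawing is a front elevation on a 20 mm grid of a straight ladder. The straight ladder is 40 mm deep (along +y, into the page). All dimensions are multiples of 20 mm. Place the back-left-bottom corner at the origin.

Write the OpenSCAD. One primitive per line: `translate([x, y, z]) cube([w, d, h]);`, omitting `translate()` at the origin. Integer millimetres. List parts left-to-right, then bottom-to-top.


cube([40, 40, 2100]);
translate([40, 0, 400]) cube([400, 40, 40]);
translate([40, 0, 800]) cube([400, 40, 40]);
translate([40, 0, 1200]) cube([400, 40, 40]);
translate([40, 0, 1600]) cube([400, 40, 40]);
translate([440, 0, 0]) cube([40, 40, 2100]);
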